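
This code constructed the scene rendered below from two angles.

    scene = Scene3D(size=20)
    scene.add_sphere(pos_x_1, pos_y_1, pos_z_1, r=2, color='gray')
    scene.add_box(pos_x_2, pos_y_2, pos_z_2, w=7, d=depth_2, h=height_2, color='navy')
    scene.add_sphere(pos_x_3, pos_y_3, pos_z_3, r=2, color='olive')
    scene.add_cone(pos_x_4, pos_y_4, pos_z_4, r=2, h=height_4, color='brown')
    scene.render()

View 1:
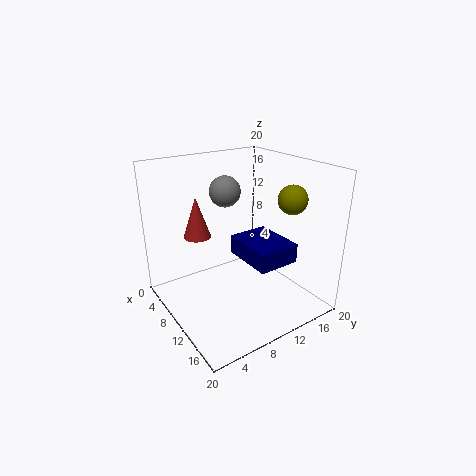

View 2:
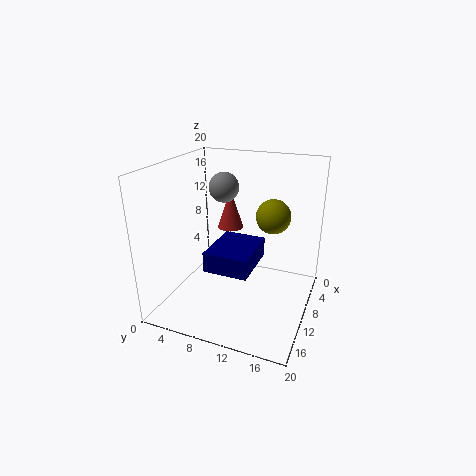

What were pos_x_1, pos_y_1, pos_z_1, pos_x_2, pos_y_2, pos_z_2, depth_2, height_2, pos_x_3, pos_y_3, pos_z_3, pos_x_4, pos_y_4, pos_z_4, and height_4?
pos_x_1 = 10
pos_y_1 = 8
pos_z_1 = 17
pos_x_2 = 10.5
pos_y_2 = 8.5
pos_z_2 = 8.5
depth_2 = 5.5
height_2 = 2.5
pos_x_3 = 14
pos_y_3 = 16
pos_z_3 = 15.5
pos_x_4 = 4.5
pos_y_4 = 6.5
pos_z_4 = 9
height_4 = 6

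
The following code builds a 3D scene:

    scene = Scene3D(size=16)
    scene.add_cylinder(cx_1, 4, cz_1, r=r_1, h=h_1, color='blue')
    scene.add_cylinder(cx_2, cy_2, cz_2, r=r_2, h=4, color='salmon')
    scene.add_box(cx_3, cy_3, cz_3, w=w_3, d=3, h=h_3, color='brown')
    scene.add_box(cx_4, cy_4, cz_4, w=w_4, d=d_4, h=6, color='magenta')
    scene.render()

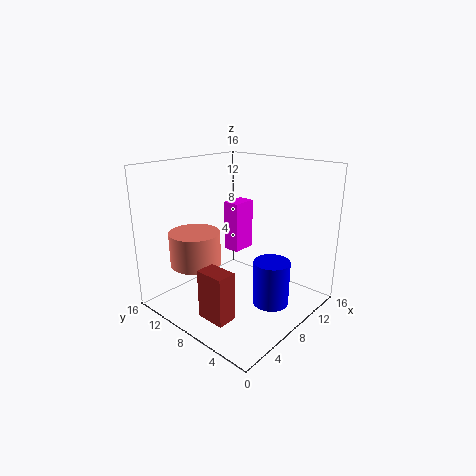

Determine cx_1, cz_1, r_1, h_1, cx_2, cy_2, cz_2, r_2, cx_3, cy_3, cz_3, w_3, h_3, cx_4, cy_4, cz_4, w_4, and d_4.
cx_1 = 9; cz_1 = 1; r_1 = 2; h_1 = 5; cx_2 = 6; cy_2 = 13; cz_2 = 4; r_2 = 3; cx_3 = 1; cy_3 = 4; cz_3 = 2; w_3 = 2; h_3 = 5; cx_4 = 10; cy_4 = 10; cz_4 = 5; w_4 = 3; d_4 = 2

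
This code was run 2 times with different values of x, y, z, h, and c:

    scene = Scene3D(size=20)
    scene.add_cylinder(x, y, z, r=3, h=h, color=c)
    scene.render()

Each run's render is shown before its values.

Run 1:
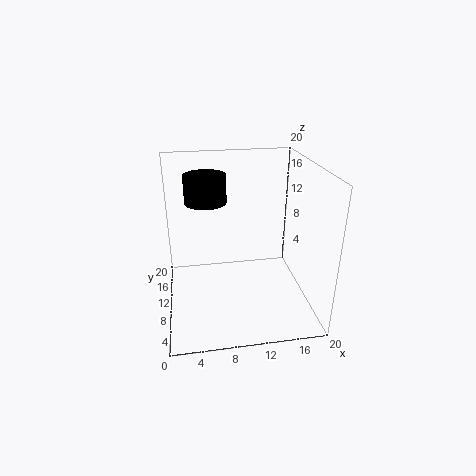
x = 6, y = 14, z = 14, h = 4, c = 'black'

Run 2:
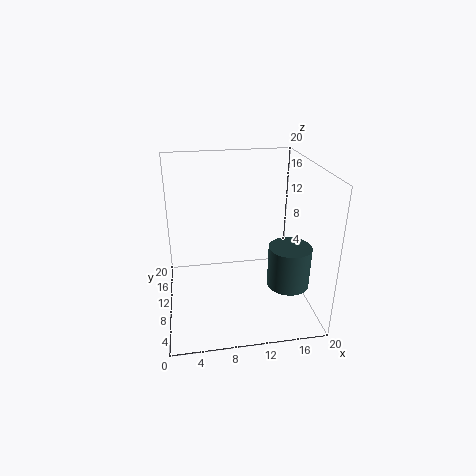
x = 17, y = 8, z = 3, h = 6, c = 'darkslategray'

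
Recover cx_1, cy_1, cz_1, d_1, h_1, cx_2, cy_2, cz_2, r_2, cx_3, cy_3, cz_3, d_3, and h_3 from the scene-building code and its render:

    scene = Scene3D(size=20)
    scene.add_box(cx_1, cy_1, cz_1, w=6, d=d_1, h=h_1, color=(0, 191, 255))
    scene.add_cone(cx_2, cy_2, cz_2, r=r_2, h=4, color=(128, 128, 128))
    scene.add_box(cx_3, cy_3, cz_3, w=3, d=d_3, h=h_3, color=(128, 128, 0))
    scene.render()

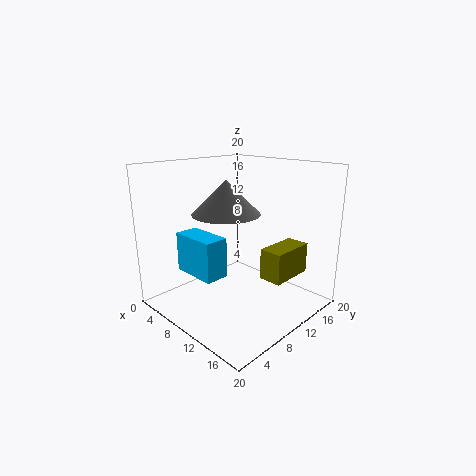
cx_1 = 7; cy_1 = 2; cz_1 = 7; d_1 = 3; h_1 = 5; cx_2 = 13; cy_2 = 5; cz_2 = 15; r_2 = 4; cx_3 = 15; cy_3 = 9; cz_3 = 6; d_3 = 6; h_3 = 4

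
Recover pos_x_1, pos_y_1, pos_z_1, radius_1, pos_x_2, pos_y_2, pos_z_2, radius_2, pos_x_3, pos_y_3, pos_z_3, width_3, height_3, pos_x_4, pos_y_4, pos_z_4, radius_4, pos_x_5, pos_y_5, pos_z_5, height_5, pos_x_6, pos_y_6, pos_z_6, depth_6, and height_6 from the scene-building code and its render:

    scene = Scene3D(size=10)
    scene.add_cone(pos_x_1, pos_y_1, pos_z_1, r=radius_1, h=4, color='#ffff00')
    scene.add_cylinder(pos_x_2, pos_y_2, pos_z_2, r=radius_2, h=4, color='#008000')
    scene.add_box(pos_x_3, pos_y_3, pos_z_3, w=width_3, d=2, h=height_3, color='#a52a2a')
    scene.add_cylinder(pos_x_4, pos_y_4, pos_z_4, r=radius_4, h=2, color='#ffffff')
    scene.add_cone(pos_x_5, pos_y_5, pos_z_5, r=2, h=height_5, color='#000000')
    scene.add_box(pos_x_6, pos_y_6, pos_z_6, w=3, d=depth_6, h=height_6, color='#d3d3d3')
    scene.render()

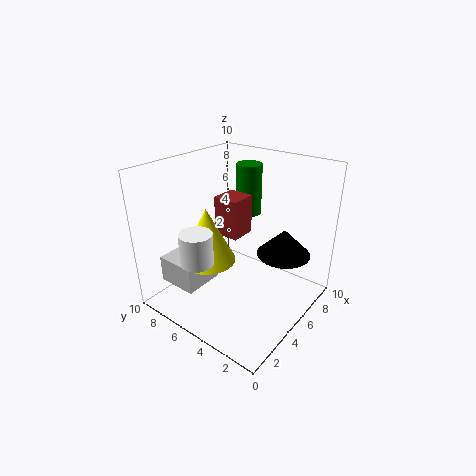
pos_x_1 = 4
pos_y_1 = 7
pos_z_1 = 3
radius_1 = 2
pos_x_2 = 9
pos_y_2 = 7
pos_z_2 = 5
radius_2 = 1
pos_x_3 = 6
pos_y_3 = 6
pos_z_3 = 4
width_3 = 2
height_3 = 3
pos_x_4 = 1
pos_y_4 = 5
pos_z_4 = 5
radius_4 = 1
pos_x_5 = 8
pos_y_5 = 3
pos_z_5 = 3
height_5 = 2
pos_x_6 = 2
pos_y_6 = 7
pos_z_6 = 1
depth_6 = 3
height_6 = 2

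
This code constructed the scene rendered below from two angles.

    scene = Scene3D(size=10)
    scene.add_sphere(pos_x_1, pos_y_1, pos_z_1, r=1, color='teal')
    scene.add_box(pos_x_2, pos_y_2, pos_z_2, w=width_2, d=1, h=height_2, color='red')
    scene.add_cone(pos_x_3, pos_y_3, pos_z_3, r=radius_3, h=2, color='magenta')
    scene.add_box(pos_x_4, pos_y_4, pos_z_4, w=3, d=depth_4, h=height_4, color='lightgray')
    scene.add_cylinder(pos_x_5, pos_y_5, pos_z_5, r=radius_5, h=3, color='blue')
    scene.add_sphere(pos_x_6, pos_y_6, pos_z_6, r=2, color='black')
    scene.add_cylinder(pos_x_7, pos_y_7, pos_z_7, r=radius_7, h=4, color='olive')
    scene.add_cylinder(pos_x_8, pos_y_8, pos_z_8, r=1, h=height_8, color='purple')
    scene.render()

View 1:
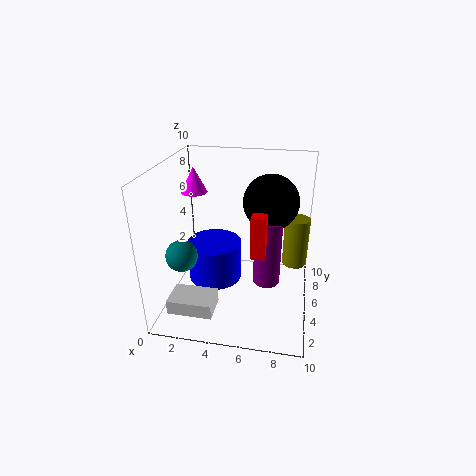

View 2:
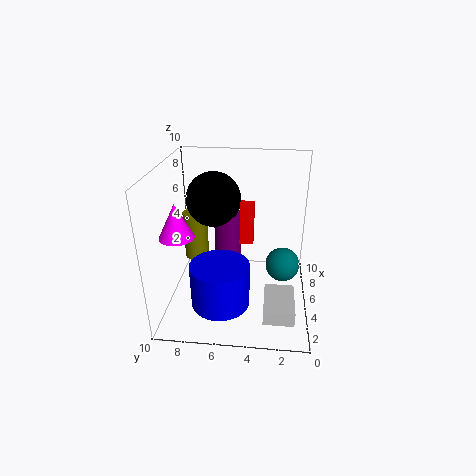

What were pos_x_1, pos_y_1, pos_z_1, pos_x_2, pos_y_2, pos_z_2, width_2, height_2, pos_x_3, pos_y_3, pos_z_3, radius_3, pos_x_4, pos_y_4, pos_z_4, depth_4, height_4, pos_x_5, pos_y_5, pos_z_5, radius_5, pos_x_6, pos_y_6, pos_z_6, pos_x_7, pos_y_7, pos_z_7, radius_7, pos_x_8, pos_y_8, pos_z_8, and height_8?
pos_x_1 = 2; pos_y_1 = 2; pos_z_1 = 5; pos_x_2 = 6; pos_y_2 = 4; pos_z_2 = 4; width_2 = 1; height_2 = 3; pos_x_3 = 1; pos_y_3 = 8; pos_z_3 = 7; radius_3 = 1; pos_x_4 = 1; pos_y_4 = 1; pos_z_4 = 1; depth_4 = 2; height_4 = 1; pos_x_5 = 3; pos_y_5 = 6; pos_z_5 = 1; radius_5 = 2; pos_x_6 = 7; pos_y_6 = 7; pos_z_6 = 7; pos_x_7 = 9; pos_y_7 = 9; pos_z_7 = 1; radius_7 = 1; pos_x_8 = 7; pos_y_8 = 6; pos_z_8 = 1; height_8 = 5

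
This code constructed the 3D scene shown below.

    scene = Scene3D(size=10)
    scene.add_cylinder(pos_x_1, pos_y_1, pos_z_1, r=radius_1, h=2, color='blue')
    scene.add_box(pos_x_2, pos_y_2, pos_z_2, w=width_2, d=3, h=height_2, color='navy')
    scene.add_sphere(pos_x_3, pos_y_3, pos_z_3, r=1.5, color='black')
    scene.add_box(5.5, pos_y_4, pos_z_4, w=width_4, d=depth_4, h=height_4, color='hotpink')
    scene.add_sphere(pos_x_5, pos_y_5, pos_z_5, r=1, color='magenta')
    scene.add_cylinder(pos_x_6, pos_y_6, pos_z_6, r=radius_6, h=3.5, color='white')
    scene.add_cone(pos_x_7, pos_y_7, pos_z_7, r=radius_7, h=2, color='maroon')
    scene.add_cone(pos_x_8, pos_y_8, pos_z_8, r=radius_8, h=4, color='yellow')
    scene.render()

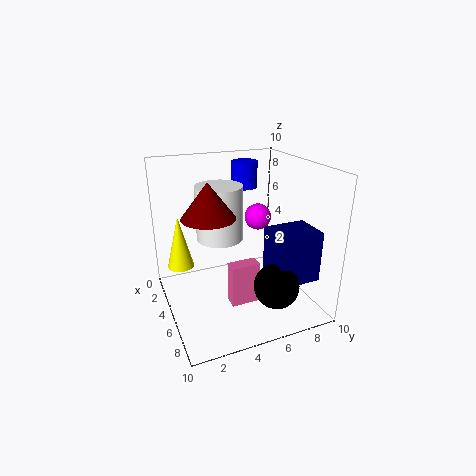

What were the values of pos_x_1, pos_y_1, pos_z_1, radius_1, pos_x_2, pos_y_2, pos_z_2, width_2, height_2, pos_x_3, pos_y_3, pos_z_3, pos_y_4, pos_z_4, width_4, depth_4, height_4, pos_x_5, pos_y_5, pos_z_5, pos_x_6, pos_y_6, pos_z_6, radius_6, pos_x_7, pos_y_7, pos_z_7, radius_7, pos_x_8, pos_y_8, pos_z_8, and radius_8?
pos_x_1 = 1.5, pos_y_1 = 7, pos_z_1 = 7.5, radius_1 = 1, pos_x_2 = 6, pos_y_2 = 6.5, pos_z_2 = 2.5, width_2 = 2.5, height_2 = 3.5, pos_x_3 = 8, pos_y_3 = 6.5, pos_z_3 = 2.5, pos_y_4 = 4, pos_z_4 = 0.5, width_4 = 1, depth_4 = 2, height_4 = 3, pos_x_5 = 3, pos_y_5 = 7.5, pos_z_5 = 5.5, pos_x_6 = 5.5, pos_y_6 = 3.5, pos_z_6 = 5.5, radius_6 = 1.5, pos_x_7 = 8, pos_y_7 = 2, pos_z_7 = 8, radius_7 = 1.5, pos_x_8 = 2, pos_y_8 = 1.5, pos_z_8 = 2, radius_8 = 1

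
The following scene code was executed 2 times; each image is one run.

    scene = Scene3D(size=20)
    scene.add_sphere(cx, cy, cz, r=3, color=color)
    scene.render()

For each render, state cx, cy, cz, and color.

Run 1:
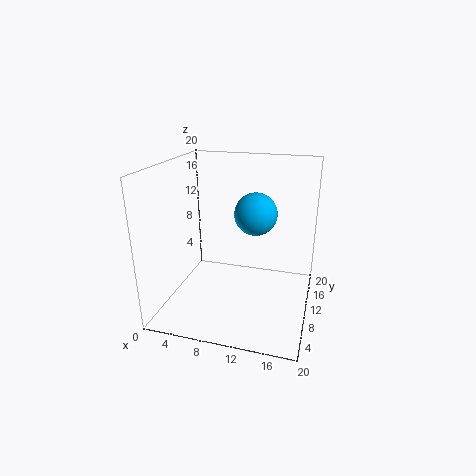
cx = 12, cy = 12, cz = 13, color = 'deepskyblue'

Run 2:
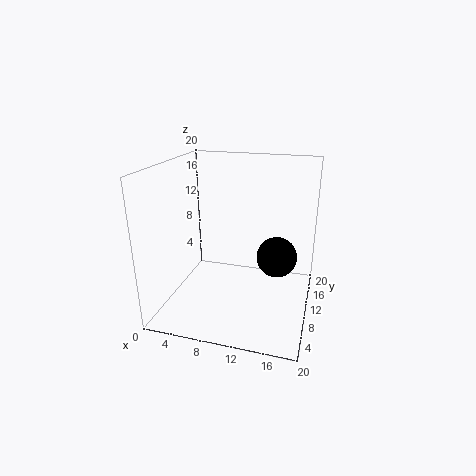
cx = 15, cy = 13.5, cz = 6, color = 'black'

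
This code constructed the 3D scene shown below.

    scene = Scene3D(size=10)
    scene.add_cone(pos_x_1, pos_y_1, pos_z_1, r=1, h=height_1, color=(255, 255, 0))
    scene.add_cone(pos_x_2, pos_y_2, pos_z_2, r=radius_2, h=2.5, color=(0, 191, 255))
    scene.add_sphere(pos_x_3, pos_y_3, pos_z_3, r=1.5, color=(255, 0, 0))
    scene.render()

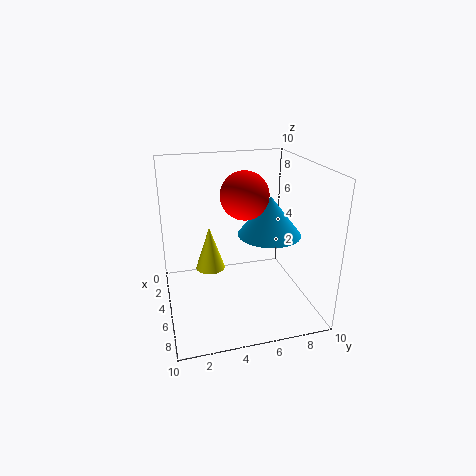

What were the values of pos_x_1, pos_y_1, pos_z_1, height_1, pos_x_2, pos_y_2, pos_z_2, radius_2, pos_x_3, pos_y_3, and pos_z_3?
pos_x_1 = 5
pos_y_1 = 3
pos_z_1 = 3
height_1 = 3
pos_x_2 = 7
pos_y_2 = 6.5
pos_z_2 = 6
radius_2 = 2
pos_x_3 = 6.5
pos_y_3 = 5
pos_z_3 = 8.5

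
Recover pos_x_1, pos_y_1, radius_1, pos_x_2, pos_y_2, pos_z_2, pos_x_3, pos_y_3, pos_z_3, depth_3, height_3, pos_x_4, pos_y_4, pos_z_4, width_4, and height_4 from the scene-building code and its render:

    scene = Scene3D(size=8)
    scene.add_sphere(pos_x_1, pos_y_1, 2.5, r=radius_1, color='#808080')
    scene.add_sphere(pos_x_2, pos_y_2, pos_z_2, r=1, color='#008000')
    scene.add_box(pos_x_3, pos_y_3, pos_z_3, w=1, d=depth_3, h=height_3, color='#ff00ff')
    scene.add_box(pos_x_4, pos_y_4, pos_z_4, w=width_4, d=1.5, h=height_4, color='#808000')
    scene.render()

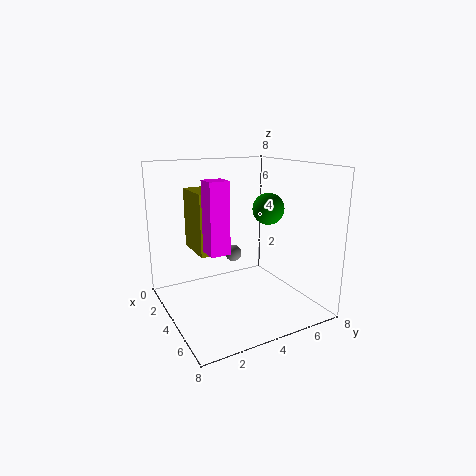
pos_x_1 = 2.5
pos_y_1 = 4.5
radius_1 = 0.5
pos_x_2 = 2.5
pos_y_2 = 7
pos_z_2 = 5
pos_x_3 = 5
pos_y_3 = 1.5
pos_z_3 = 4
depth_3 = 1
height_3 = 3.5
pos_x_4 = 1
pos_y_4 = 2
pos_z_4 = 3
width_4 = 2.5
height_4 = 3.5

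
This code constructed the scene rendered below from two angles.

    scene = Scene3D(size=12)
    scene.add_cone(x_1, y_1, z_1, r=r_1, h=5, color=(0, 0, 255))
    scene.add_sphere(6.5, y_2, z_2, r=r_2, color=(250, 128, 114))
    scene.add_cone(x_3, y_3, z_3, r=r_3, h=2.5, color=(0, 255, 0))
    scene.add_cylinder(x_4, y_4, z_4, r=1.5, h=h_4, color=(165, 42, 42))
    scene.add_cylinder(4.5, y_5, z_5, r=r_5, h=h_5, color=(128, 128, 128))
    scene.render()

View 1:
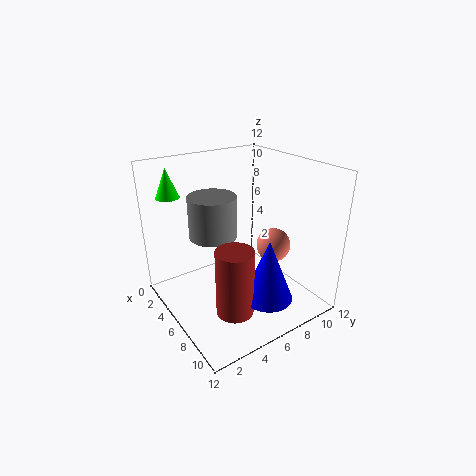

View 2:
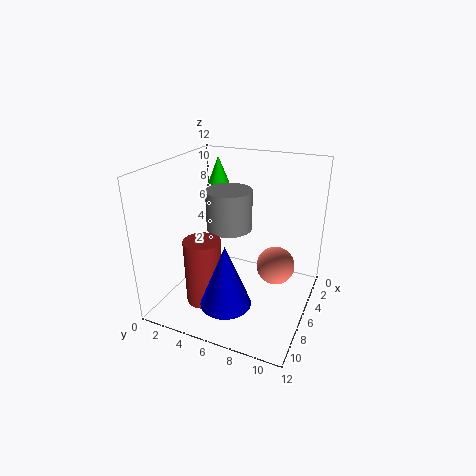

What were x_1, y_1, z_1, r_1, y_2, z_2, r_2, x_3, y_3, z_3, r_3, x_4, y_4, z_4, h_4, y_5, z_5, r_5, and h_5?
x_1 = 9.5; y_1 = 6.5; z_1 = 2; r_1 = 2; y_2 = 9.5; z_2 = 4.5; r_2 = 1.5; x_3 = 1.5; y_3 = 2; z_3 = 9; r_3 = 1; x_4 = 8.5; y_4 = 4; z_4 = 1; h_4 = 5.5; y_5 = 4.5; z_5 = 6; r_5 = 2; h_5 = 3.5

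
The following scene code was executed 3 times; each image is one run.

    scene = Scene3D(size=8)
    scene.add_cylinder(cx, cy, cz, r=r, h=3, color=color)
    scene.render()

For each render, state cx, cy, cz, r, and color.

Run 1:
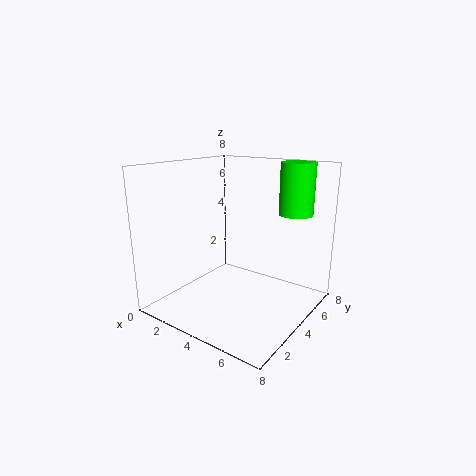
cx = 6; cy = 7; cz = 5; r = 1; color = 'lime'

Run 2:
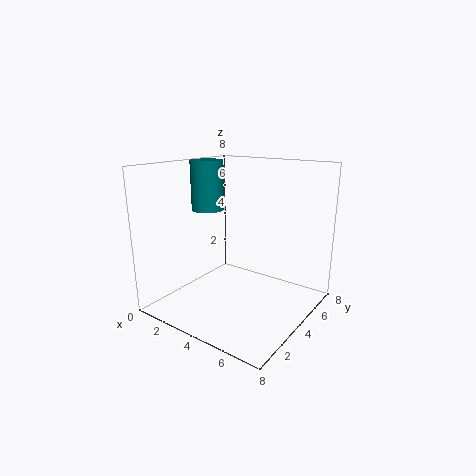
cx = 1; cy = 5; cz = 5; r = 1; color = 'teal'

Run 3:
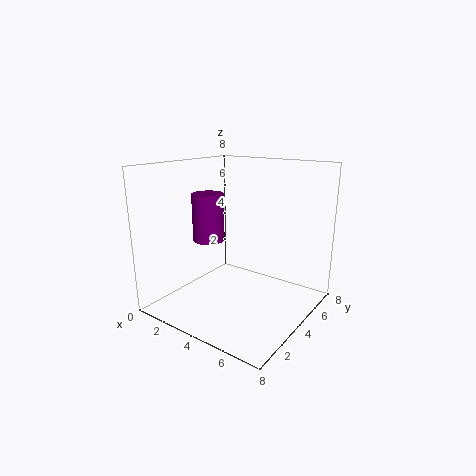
cx = 1; cy = 5; cz = 3; r = 1; color = 'purple'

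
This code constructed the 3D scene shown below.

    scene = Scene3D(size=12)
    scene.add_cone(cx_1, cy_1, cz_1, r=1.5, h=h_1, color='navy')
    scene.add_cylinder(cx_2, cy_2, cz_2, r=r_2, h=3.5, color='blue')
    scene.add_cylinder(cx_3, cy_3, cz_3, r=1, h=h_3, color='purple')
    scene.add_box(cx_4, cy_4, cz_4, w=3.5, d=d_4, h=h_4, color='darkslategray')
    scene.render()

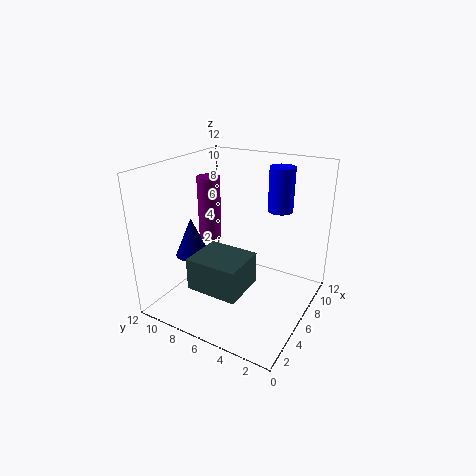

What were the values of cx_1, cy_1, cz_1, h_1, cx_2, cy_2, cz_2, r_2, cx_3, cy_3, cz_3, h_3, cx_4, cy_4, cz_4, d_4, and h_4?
cx_1 = 5.5, cy_1 = 10.5, cz_1 = 3.5, h_1 = 3.5, cx_2 = 7.5, cy_2 = 3, cz_2 = 8.5, r_2 = 1, cx_3 = 7, cy_3 = 9.5, cz_3 = 5, h_3 = 5.5, cx_4 = 1, cy_4 = 3.5, cz_4 = 3.5, d_4 = 4, h_4 = 2.5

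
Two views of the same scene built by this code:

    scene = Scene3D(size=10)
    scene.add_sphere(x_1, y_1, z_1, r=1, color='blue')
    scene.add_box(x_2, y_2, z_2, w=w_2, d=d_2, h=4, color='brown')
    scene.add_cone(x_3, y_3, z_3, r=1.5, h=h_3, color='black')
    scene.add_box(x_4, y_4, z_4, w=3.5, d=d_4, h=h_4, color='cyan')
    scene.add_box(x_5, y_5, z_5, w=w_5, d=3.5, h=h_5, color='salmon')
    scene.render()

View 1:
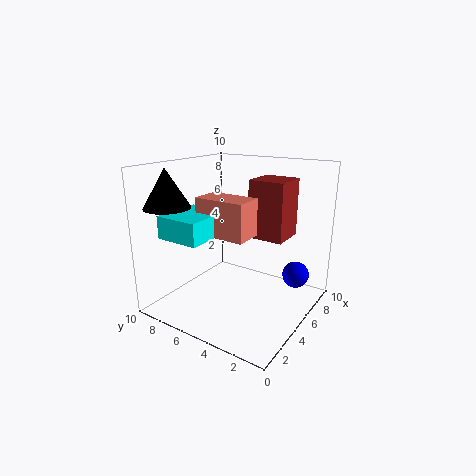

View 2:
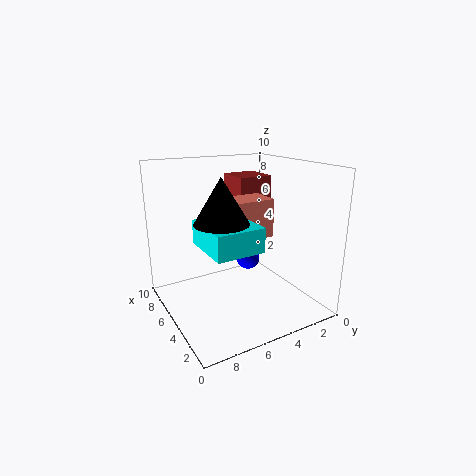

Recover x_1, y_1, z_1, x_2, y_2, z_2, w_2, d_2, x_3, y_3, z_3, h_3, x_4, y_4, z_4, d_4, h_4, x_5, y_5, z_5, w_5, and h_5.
x_1 = 8.5
y_1 = 2
z_1 = 1.5
x_2 = 5.5
y_2 = 2
z_2 = 5
w_2 = 2.5
d_2 = 2.5
x_3 = 1.5
y_3 = 8
z_3 = 7.5
h_3 = 2.5
x_4 = 1
y_4 = 5.5
z_4 = 5.5
d_4 = 3
h_4 = 1.5
x_5 = 3
y_5 = 3.5
z_5 = 5.5
w_5 = 2
h_5 = 2.5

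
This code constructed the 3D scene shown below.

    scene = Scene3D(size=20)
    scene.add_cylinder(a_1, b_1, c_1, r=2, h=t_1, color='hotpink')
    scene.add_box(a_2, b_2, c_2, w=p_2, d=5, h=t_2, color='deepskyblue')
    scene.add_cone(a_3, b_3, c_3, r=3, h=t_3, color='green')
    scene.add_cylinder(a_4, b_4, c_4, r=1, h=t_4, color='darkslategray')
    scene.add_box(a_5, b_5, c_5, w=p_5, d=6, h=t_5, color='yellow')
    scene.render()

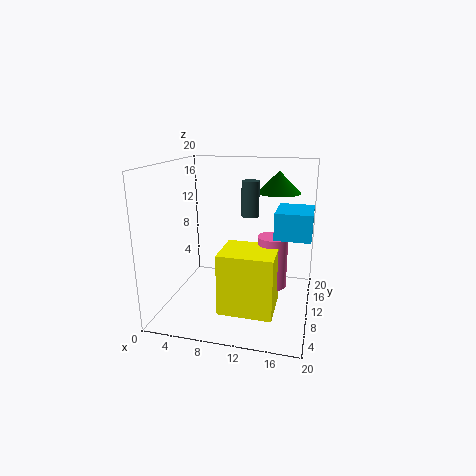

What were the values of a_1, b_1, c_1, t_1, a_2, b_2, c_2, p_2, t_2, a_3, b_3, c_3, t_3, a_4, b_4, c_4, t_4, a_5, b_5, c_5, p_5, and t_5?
a_1 = 15
b_1 = 9
c_1 = 4
t_1 = 7
a_2 = 16
b_2 = 2
c_2 = 13
p_2 = 4
t_2 = 3
a_3 = 15
b_3 = 13
c_3 = 16
t_3 = 3
a_4 = 13
b_4 = 4
c_4 = 15
t_4 = 4
a_5 = 9
b_5 = 3
c_5 = 2
p_5 = 7
t_5 = 8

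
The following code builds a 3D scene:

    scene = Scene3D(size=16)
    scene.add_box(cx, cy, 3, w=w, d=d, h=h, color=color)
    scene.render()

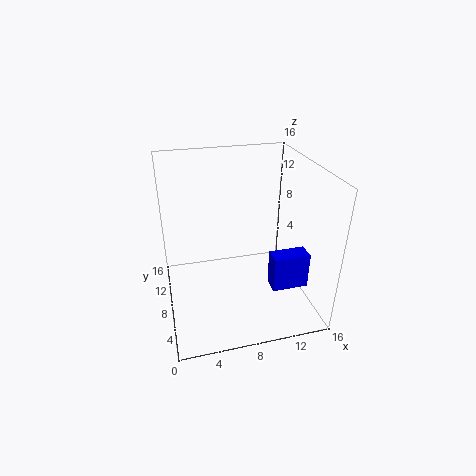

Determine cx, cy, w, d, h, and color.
cx = 11
cy = 4
w = 4
d = 2
h = 4
color = 'blue'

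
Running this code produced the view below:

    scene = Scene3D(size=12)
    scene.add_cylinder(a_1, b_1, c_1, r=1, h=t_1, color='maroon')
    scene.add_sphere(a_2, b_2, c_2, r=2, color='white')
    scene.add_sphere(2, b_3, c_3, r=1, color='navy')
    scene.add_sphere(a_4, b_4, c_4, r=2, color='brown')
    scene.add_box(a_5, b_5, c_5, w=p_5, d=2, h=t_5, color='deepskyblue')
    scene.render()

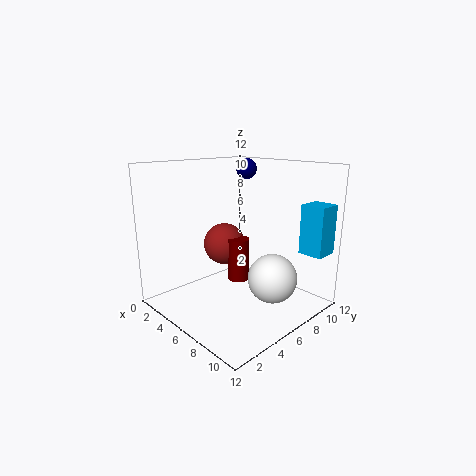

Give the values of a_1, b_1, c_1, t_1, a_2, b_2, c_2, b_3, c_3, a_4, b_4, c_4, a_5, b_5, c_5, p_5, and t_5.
a_1 = 4, b_1 = 8, c_1 = 1, t_1 = 4, a_2 = 9, b_2 = 7, c_2 = 3, b_3 = 11, c_3 = 11, a_4 = 2, b_4 = 8, c_4 = 4, a_5 = 10, b_5 = 9, c_5 = 5, p_5 = 2, t_5 = 4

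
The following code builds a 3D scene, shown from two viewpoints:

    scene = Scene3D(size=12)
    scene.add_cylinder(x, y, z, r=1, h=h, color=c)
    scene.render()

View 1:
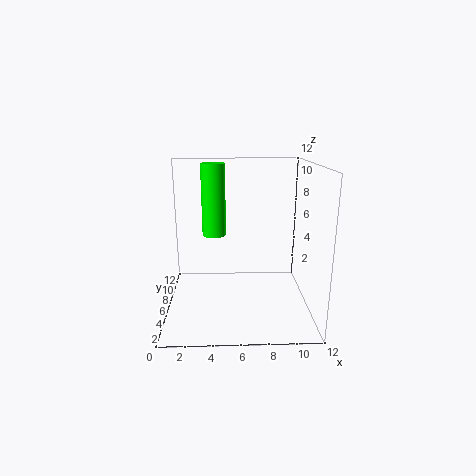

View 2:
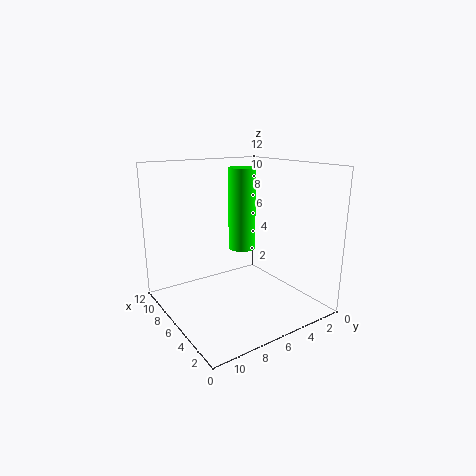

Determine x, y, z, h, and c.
x = 4
y = 7
z = 6
h = 6
c = 'lime'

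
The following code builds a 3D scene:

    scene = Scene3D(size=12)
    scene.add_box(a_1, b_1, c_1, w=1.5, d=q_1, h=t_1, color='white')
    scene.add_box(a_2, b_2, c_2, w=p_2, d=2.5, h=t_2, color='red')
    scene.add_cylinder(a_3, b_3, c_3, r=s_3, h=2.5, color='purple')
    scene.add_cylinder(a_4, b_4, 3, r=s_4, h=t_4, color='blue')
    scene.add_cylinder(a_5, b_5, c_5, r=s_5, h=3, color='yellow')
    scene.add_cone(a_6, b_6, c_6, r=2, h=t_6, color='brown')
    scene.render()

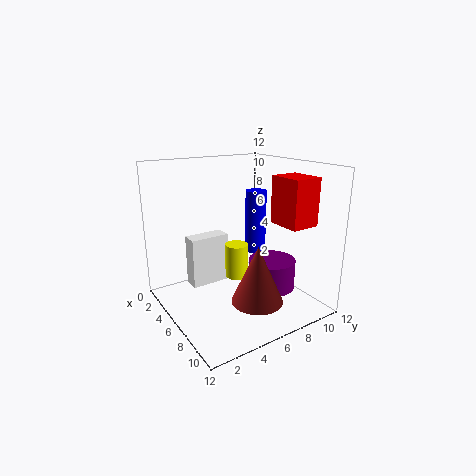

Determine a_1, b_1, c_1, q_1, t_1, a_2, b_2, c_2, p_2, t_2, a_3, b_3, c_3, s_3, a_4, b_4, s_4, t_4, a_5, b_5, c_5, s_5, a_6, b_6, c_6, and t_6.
a_1 = 2
b_1 = 3
c_1 = 1
q_1 = 3.5
t_1 = 4.5
a_2 = 6.5
b_2 = 9
c_2 = 7
p_2 = 3
t_2 = 4
a_3 = 7.5
b_3 = 8.5
c_3 = 1.5
s_3 = 2
a_4 = 3
b_4 = 10
s_4 = 1
t_4 = 6
a_5 = 5
b_5 = 6.5
c_5 = 2
s_5 = 1
a_6 = 9.5
b_6 = 5.5
c_6 = 2
t_6 = 4.5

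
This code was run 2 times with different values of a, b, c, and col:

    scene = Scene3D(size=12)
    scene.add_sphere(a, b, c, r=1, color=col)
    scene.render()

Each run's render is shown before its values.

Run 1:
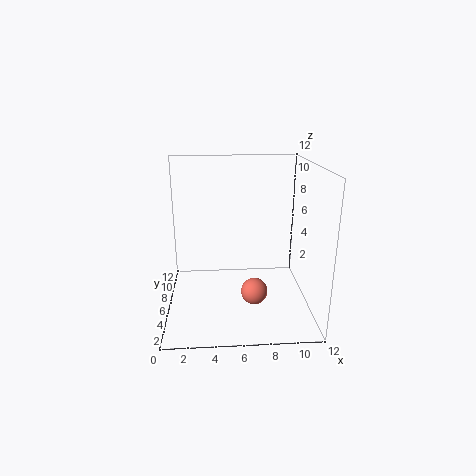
a = 7
b = 2.5
c = 3
col = 'salmon'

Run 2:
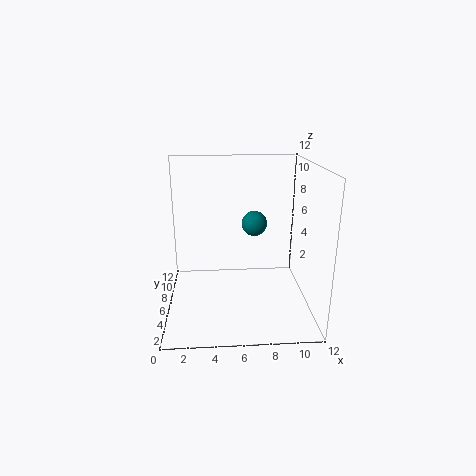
a = 7.25
b = 5.25
c = 7.5
col = 'teal'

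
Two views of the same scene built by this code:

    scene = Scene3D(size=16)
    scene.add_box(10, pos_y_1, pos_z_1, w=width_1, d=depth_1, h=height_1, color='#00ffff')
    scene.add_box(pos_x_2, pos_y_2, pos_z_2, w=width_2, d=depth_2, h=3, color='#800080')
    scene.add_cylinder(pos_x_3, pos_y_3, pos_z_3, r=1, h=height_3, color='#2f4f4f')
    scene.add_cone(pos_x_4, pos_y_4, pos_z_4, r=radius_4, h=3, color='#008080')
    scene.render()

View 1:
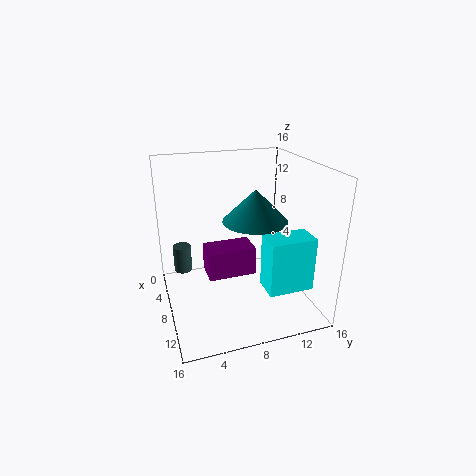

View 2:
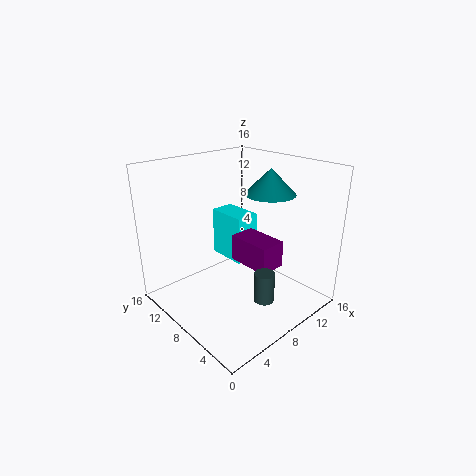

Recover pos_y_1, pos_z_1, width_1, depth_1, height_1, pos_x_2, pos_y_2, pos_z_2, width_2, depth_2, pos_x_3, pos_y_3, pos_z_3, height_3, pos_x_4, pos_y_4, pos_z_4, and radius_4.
pos_y_1 = 10
pos_z_1 = 3
width_1 = 3
depth_1 = 5
height_1 = 6
pos_x_2 = 8
pos_y_2 = 4
pos_z_2 = 5
width_2 = 3
depth_2 = 5
pos_x_3 = 6
pos_y_3 = 2
pos_z_3 = 4
height_3 = 3
pos_x_4 = 13
pos_y_4 = 8
pos_z_4 = 12
radius_4 = 3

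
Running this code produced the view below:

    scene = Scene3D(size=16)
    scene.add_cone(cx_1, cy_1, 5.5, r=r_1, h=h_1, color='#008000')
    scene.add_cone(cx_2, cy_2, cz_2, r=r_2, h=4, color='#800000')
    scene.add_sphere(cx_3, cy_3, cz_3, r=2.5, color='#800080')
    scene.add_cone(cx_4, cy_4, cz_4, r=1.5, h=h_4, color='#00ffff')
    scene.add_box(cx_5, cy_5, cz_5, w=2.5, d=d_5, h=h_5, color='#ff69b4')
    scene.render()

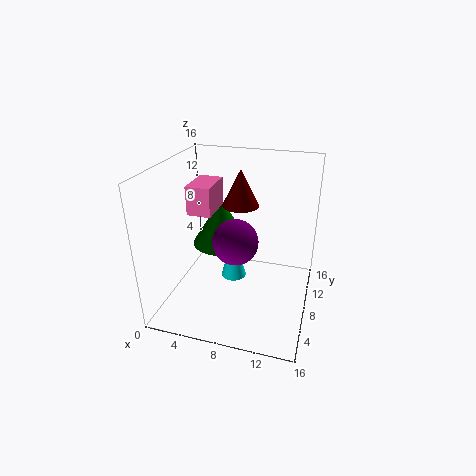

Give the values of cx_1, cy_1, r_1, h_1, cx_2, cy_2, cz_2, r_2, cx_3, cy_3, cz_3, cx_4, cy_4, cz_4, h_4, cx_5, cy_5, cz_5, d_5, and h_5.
cx_1 = 5
cy_1 = 11
r_1 = 3.5
h_1 = 5.5
cx_2 = 8
cy_2 = 9
cz_2 = 11.5
r_2 = 2
cx_3 = 8
cy_3 = 7
cz_3 = 8
cx_4 = 7
cy_4 = 9.5
cz_4 = 2
h_4 = 5.5
cx_5 = 3.5
cy_5 = 5
cz_5 = 11.5
d_5 = 4
h_5 = 3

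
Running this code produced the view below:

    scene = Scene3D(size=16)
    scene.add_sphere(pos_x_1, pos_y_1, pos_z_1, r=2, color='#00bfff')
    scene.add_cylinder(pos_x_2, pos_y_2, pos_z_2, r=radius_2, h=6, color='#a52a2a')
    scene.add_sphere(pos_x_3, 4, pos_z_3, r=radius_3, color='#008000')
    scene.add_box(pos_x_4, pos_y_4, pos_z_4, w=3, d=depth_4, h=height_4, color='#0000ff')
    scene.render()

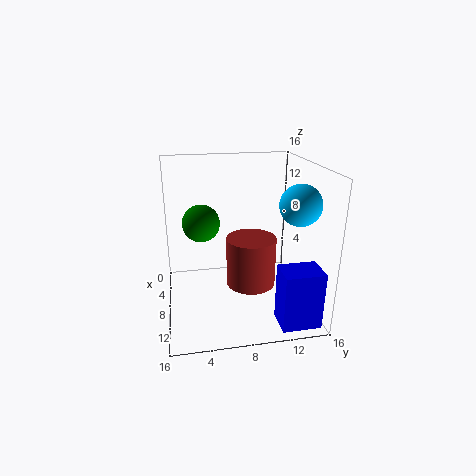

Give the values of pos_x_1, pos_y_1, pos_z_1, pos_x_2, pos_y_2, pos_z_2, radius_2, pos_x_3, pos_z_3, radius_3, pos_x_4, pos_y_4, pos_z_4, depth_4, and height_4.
pos_x_1 = 13
pos_y_1 = 13
pos_z_1 = 13
pos_x_2 = 6
pos_y_2 = 10
pos_z_2 = 1
radius_2 = 3
pos_x_3 = 8
pos_z_3 = 10
radius_3 = 2
pos_x_4 = 13
pos_y_4 = 11
pos_z_4 = 1
depth_4 = 4
height_4 = 6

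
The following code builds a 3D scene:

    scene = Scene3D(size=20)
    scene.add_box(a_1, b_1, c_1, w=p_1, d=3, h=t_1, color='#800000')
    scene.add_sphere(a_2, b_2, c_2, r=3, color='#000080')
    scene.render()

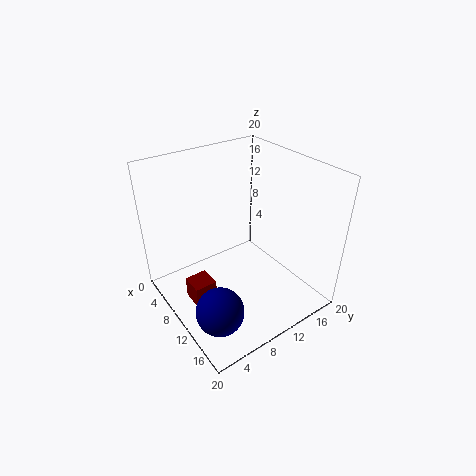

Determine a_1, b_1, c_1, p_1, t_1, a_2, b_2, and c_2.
a_1 = 9
b_1 = 2
c_1 = 3
p_1 = 3
t_1 = 3
a_2 = 16
b_2 = 3
c_2 = 5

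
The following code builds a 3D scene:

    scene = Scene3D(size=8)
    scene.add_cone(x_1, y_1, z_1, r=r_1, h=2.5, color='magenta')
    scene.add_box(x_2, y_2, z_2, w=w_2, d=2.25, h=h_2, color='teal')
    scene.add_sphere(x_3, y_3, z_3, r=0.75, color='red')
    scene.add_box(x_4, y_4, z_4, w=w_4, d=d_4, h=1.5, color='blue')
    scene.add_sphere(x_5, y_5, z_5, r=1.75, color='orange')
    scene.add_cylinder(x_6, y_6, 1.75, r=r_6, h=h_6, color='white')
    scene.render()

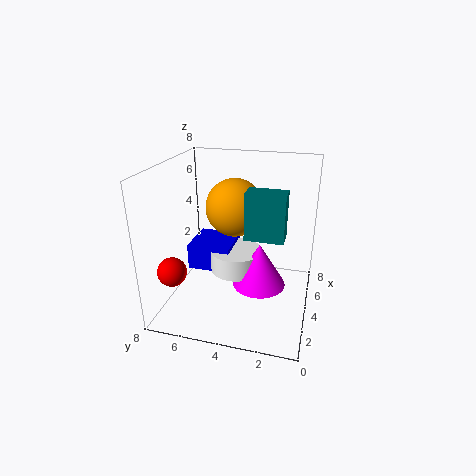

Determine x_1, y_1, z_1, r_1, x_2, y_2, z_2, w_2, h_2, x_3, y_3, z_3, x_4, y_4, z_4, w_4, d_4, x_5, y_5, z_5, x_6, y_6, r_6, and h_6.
x_1 = 4, y_1 = 2.75, z_1 = 1.25, r_1 = 1.5, x_2 = 4.25, y_2 = 1.5, z_2 = 3.75, w_2 = 1.25, h_2 = 2.75, x_3 = 1.25, y_3 = 6.75, z_3 = 3, x_4 = 3.75, y_4 = 4.5, z_4 = 1.75, w_4 = 2.5, d_4 = 2.5, x_5 = 6, y_5 = 4.75, z_5 = 5, x_6 = 4.5, y_6 = 4.25, r_6 = 1.5, h_6 = 1.25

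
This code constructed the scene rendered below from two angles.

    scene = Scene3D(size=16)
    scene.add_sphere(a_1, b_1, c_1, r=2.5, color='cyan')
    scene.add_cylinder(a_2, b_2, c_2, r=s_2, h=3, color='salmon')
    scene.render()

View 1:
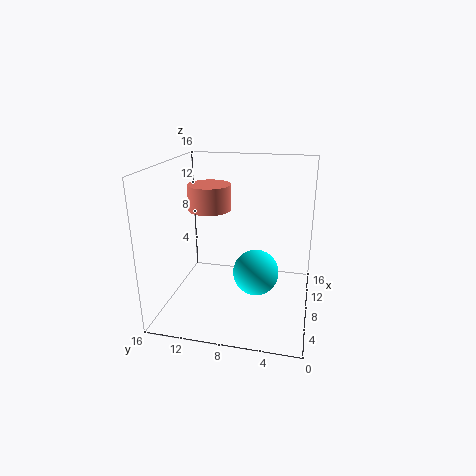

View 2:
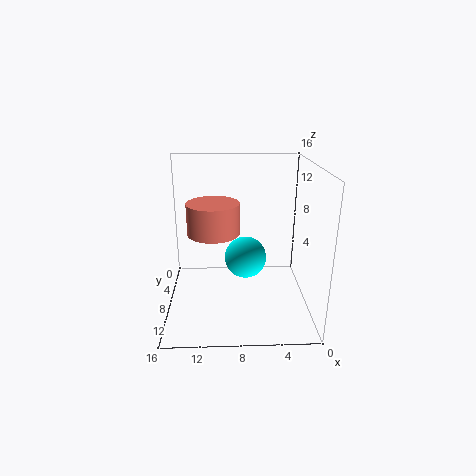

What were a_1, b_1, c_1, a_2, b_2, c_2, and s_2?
a_1 = 7; b_1 = 5.75; c_1 = 4.5; a_2 = 10.5; b_2 = 12; c_2 = 10.25; s_2 = 2.5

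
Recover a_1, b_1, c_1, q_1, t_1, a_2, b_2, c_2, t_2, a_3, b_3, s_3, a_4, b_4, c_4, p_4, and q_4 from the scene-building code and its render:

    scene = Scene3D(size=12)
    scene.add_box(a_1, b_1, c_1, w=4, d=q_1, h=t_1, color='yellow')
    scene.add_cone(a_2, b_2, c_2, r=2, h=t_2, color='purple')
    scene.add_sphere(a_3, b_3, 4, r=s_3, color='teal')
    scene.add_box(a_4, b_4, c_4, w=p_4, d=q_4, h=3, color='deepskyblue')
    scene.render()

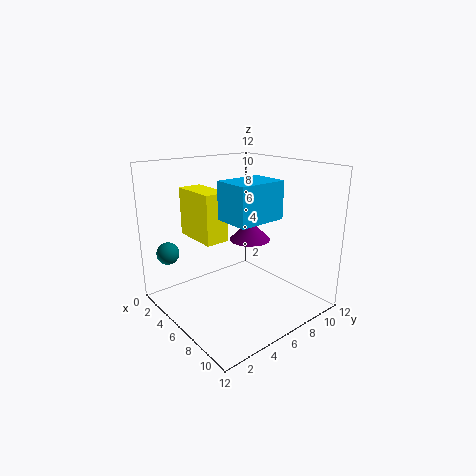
a_1 = 2
b_1 = 3
c_1 = 6
q_1 = 2
t_1 = 4
a_2 = 3
b_2 = 10
c_2 = 4
t_2 = 2
a_3 = 1
b_3 = 2
s_3 = 1
a_4 = 6
b_4 = 4
c_4 = 8
p_4 = 3
q_4 = 4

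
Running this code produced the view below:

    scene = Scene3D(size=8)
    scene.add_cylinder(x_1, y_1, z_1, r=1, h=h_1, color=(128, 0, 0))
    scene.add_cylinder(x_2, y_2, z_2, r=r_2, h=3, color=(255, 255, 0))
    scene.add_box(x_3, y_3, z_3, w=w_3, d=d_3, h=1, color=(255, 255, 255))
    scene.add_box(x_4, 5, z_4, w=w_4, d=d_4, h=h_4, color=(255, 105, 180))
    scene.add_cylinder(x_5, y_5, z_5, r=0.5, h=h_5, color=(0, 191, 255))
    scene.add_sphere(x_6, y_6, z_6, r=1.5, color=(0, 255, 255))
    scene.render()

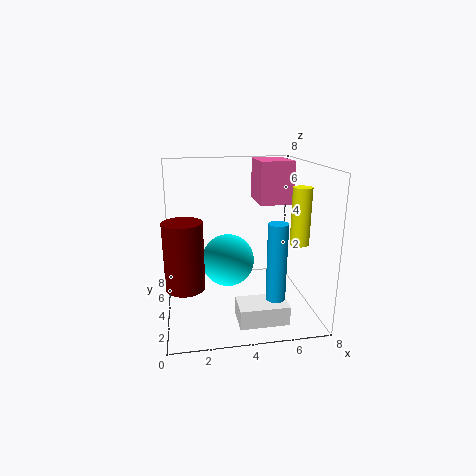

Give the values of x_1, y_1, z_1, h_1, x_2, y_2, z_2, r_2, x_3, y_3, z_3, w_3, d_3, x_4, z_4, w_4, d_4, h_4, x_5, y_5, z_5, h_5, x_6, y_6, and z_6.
x_1 = 1, y_1 = 2.5, z_1 = 2, h_1 = 3.5, x_2 = 7, y_2 = 2.5, z_2 = 4, r_2 = 0.5, x_3 = 3.5, y_3 = 0.5, z_3 = 0.5, w_3 = 2.5, d_3 = 1.5, x_4 = 5.5, z_4 = 5.5, w_4 = 2, d_4 = 2.5, h_4 = 2.5, x_5 = 5.5, y_5 = 1.5, z_5 = 1.5, h_5 = 4, x_6 = 3.5, y_6 = 4.5, z_6 = 2.5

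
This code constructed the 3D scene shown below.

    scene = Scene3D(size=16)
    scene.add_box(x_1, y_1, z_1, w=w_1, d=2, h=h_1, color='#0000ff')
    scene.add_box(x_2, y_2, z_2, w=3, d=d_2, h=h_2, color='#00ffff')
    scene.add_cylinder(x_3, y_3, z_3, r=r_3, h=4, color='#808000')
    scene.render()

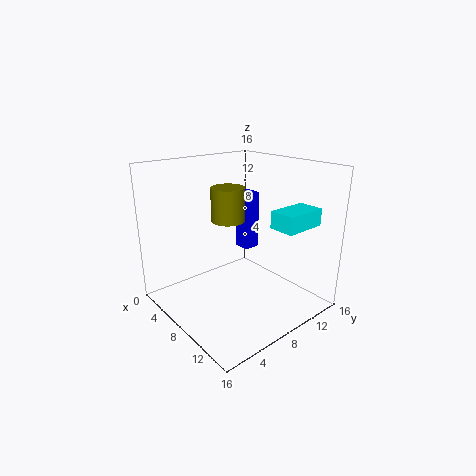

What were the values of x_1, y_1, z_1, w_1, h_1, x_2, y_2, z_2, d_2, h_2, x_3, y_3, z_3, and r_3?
x_1 = 4; y_1 = 11; z_1 = 5; w_1 = 2; h_1 = 7; x_2 = 10; y_2 = 11; z_2 = 9; d_2 = 5; h_2 = 2; x_3 = 5; y_3 = 9; z_3 = 9; r_3 = 2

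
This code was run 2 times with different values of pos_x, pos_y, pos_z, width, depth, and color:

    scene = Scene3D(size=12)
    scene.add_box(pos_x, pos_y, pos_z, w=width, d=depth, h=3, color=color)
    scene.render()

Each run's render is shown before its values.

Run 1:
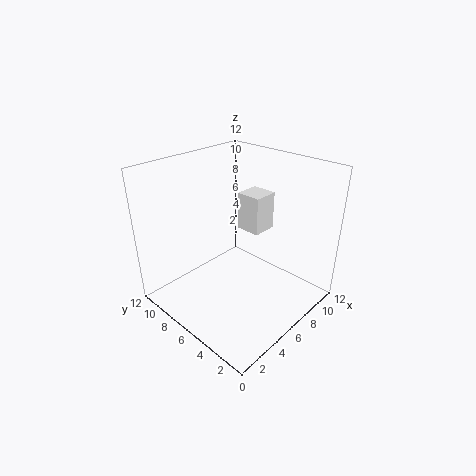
pos_x = 6; pos_y = 4; pos_z = 7; width = 2; depth = 2; color = 'white'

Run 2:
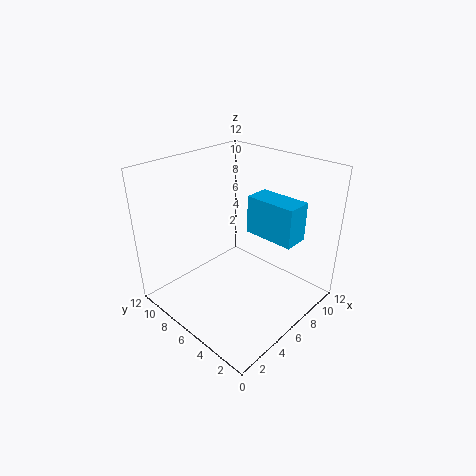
pos_x = 6; pos_y = 1; pos_z = 7; width = 2; depth = 4; color = 'deepskyblue'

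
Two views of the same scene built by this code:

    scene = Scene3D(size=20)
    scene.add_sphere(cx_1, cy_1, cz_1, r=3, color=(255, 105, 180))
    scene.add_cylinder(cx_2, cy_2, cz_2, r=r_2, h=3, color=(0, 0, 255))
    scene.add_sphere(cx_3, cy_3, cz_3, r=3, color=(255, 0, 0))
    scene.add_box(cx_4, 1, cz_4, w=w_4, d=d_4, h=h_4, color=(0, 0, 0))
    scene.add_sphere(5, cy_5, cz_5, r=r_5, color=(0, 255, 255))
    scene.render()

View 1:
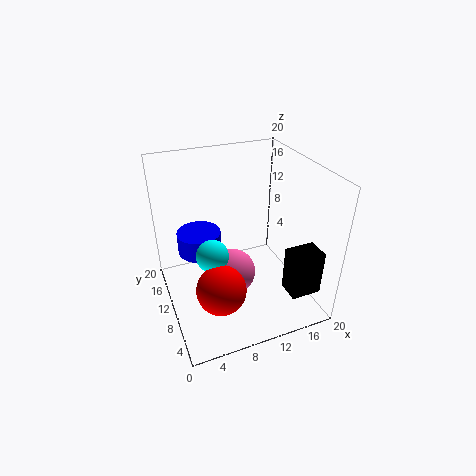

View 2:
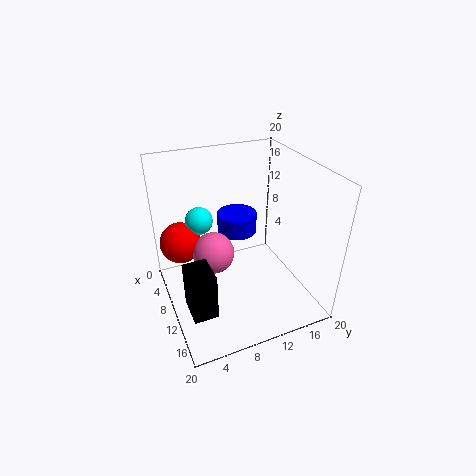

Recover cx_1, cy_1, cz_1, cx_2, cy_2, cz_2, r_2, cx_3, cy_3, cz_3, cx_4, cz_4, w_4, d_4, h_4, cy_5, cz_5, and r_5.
cx_1 = 8
cy_1 = 7
cz_1 = 7
cx_2 = 5
cy_2 = 12
cz_2 = 8
r_2 = 3
cx_3 = 5
cy_3 = 3
cz_3 = 8
cx_4 = 14
cz_4 = 5
w_4 = 4
d_4 = 3
h_4 = 6
cy_5 = 6
cz_5 = 11
r_5 = 2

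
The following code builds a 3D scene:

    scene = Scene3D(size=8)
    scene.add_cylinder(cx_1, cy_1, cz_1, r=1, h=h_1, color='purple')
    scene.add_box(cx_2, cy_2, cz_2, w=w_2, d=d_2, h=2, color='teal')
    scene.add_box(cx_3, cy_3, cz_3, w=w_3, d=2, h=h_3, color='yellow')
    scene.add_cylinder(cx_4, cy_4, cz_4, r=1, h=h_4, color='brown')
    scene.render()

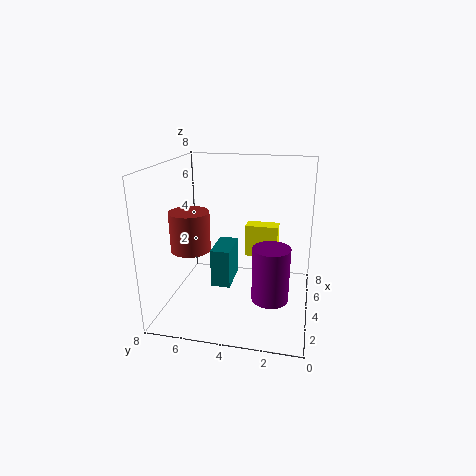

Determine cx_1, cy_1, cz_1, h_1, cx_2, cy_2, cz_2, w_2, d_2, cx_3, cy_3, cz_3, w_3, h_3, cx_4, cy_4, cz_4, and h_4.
cx_1 = 3
cy_1 = 2
cz_1 = 1
h_1 = 3
cx_2 = 2
cy_2 = 4
cz_2 = 2
w_2 = 2
d_2 = 1
cx_3 = 6
cy_3 = 2
cz_3 = 2
w_3 = 1
h_3 = 2
cx_4 = 2
cy_4 = 6
cz_4 = 4
h_4 = 2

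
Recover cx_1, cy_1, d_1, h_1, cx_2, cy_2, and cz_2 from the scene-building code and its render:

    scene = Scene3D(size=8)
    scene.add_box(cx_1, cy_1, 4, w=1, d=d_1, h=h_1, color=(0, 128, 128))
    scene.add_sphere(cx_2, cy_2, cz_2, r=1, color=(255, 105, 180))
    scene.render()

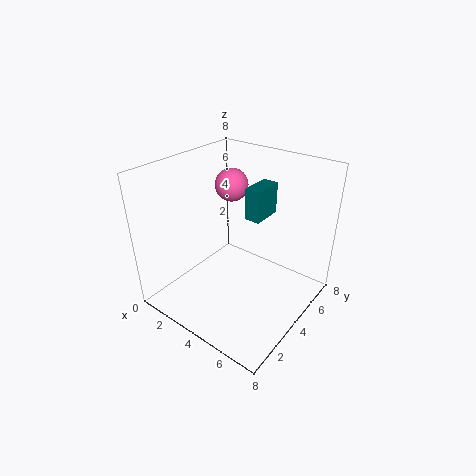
cx_1 = 3, cy_1 = 6, d_1 = 2, h_1 = 2, cx_2 = 2, cy_2 = 6, cz_2 = 6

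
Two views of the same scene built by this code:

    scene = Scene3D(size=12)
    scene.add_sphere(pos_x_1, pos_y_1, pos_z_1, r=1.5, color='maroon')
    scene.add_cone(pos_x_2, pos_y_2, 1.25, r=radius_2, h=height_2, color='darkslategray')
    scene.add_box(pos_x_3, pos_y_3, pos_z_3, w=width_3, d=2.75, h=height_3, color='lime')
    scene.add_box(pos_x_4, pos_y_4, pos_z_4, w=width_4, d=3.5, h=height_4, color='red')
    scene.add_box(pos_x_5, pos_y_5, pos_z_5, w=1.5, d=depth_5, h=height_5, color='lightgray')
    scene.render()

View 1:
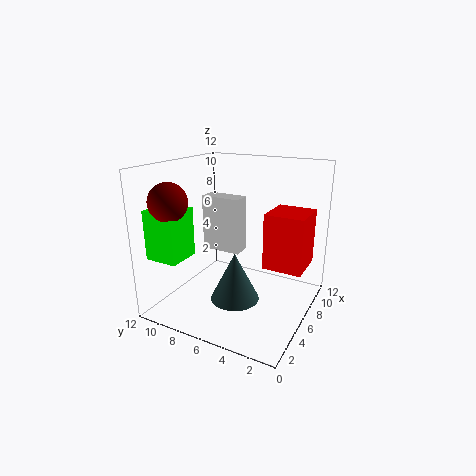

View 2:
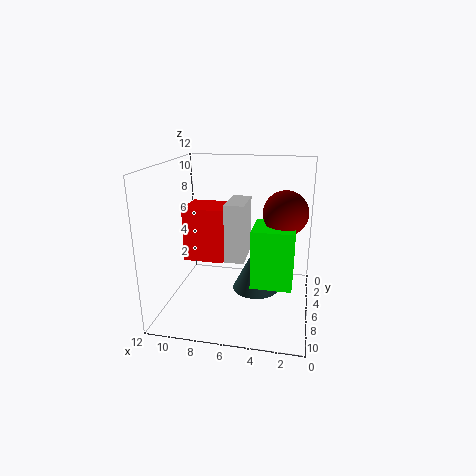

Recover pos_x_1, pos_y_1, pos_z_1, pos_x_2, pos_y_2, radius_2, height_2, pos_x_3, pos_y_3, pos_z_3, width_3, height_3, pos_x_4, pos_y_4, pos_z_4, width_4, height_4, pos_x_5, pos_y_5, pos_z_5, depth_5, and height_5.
pos_x_1 = 2, pos_y_1 = 9.75, pos_z_1 = 9.5, pos_x_2 = 4.5, pos_y_2 = 5.5, radius_2 = 2, height_2 = 4, pos_x_3 = 1.25, pos_y_3 = 9, pos_z_3 = 4.75, width_3 = 2.75, height_3 = 4, pos_x_4 = 7.75, pos_y_4 = 1, pos_z_4 = 2.75, width_4 = 3.75, height_4 = 5, pos_x_5 = 5, pos_y_5 = 5.5, pos_z_5 = 5, depth_5 = 3.25, height_5 = 4.5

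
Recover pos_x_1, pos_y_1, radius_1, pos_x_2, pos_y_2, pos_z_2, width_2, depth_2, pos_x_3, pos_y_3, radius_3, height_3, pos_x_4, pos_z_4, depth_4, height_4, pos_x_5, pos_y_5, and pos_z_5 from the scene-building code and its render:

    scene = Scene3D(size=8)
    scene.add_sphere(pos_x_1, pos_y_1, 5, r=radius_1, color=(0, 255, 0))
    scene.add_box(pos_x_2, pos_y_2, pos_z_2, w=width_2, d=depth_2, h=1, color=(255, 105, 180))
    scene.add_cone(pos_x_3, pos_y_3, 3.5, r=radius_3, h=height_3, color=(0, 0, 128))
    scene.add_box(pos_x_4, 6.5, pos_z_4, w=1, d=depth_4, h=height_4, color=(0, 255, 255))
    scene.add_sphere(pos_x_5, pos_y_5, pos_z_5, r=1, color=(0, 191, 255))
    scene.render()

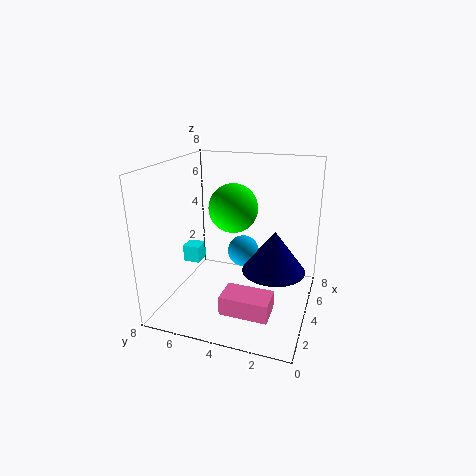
pos_x_1 = 6; pos_y_1 = 5; radius_1 = 1.5; pos_x_2 = 1; pos_y_2 = 1.5; pos_z_2 = 1; width_2 = 1.5; depth_2 = 2.5; pos_x_3 = 2; pos_y_3 = 1.5; radius_3 = 1.5; height_3 = 2; pos_x_4 = 4; pos_z_4 = 2; depth_4 = 1; height_4 = 1; pos_x_5 = 6.5; pos_y_5 = 4.5; pos_z_5 = 2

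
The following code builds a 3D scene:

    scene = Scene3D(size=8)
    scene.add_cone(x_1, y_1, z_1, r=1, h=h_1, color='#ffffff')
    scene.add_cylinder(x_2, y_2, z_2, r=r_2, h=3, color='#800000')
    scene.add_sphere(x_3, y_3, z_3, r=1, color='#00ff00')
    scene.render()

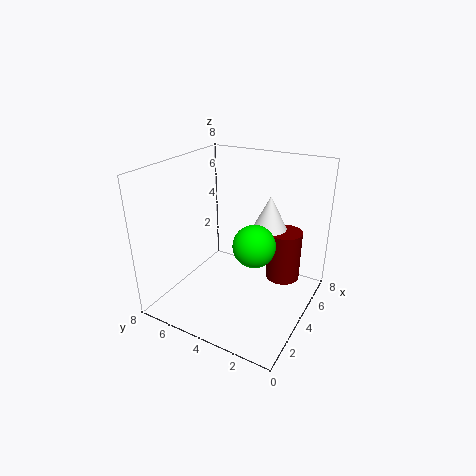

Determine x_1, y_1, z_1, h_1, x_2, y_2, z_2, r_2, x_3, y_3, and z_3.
x_1 = 6; y_1 = 3; z_1 = 4; h_1 = 2; x_2 = 6; y_2 = 2; z_2 = 1; r_2 = 1; x_3 = 2; y_3 = 2; z_3 = 5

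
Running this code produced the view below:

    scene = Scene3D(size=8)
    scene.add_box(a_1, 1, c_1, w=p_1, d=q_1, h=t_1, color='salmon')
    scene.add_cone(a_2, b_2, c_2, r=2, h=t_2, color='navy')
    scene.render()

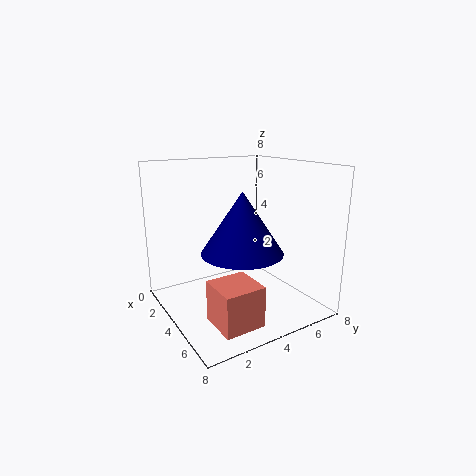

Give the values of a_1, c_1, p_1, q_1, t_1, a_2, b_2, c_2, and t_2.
a_1 = 6; c_1 = 1; p_1 = 2; q_1 = 2; t_1 = 2; a_2 = 6; b_2 = 3; c_2 = 4; t_2 = 3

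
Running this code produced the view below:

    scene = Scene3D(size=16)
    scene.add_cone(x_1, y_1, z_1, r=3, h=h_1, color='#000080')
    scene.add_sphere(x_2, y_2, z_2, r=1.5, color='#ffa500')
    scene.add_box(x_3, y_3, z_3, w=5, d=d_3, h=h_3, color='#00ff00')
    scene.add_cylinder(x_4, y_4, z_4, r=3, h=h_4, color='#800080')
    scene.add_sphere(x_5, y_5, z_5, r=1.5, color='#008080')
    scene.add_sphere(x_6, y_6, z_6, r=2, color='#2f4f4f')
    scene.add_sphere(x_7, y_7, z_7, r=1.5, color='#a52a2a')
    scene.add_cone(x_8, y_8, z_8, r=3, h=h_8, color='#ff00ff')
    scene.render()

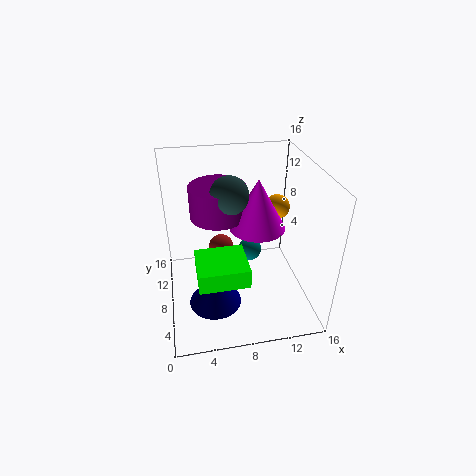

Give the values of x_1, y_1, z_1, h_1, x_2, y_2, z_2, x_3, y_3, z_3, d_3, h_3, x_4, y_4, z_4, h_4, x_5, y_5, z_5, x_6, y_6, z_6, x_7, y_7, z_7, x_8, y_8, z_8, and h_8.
x_1 = 5
y_1 = 6.5
z_1 = 0.5
h_1 = 3.5
x_2 = 13.5
y_2 = 11.5
z_2 = 9.5
x_3 = 3
y_3 = 1.5
z_3 = 6.5
d_3 = 4.5
h_3 = 2
x_4 = 6
y_4 = 9
z_4 = 10.5
h_4 = 3.5
x_5 = 10.5
y_5 = 12.5
z_5 = 3
x_6 = 7
y_6 = 7.5
z_6 = 13.5
x_7 = 6.5
y_7 = 11
z_7 = 5
x_8 = 10
y_8 = 7.5
z_8 = 9.5
h_8 = 5.5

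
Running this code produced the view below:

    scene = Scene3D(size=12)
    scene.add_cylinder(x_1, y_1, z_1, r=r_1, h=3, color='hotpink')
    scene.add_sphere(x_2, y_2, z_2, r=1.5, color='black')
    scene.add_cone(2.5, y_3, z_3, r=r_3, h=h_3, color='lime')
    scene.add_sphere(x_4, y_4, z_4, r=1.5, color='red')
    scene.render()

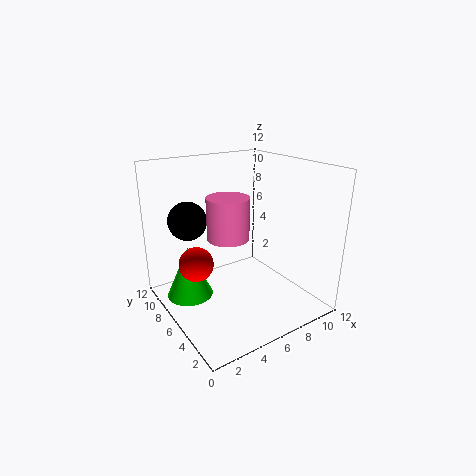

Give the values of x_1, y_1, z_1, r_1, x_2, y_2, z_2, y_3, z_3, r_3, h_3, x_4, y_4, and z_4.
x_1 = 3.5; y_1 = 3.5; z_1 = 7.5; r_1 = 1.5; x_2 = 2; y_2 = 7; z_2 = 8; y_3 = 8.5; z_3 = 0.5; r_3 = 2; h_3 = 4.5; x_4 = 3; y_4 = 8; z_4 = 3.5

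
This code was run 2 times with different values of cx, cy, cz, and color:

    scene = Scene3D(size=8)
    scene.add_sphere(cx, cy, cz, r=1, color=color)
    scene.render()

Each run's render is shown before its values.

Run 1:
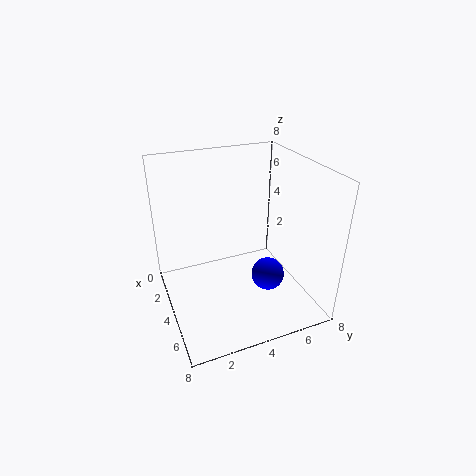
cx = 4, cy = 6, cz = 1, color = 'blue'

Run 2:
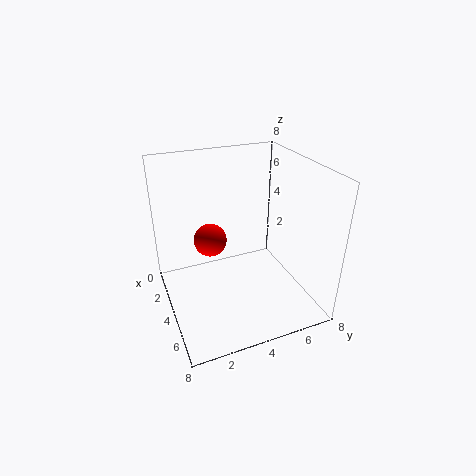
cx = 2, cy = 3, cz = 3, color = 'red'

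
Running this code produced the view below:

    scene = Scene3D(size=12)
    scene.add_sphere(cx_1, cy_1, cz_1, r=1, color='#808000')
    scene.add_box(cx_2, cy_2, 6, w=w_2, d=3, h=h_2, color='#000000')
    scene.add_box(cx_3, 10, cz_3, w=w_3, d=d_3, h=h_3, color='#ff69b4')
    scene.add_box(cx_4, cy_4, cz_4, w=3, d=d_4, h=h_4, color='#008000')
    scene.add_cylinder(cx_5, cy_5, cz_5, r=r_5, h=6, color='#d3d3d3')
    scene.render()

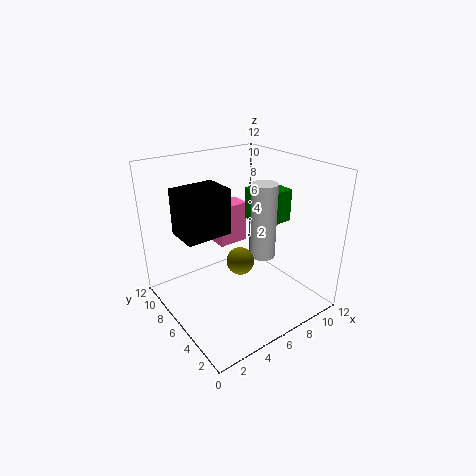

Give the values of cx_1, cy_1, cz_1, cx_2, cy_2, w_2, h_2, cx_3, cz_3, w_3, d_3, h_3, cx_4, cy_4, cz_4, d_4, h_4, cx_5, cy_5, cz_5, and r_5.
cx_1 = 4; cy_1 = 3; cz_1 = 6; cx_2 = 2; cy_2 = 7; w_2 = 4; h_2 = 4; cx_3 = 7; cz_3 = 3; w_3 = 3; d_3 = 2; h_3 = 4; cx_4 = 9; cy_4 = 6; cz_4 = 6; d_4 = 3; h_4 = 3; cx_5 = 7; cy_5 = 4; cz_5 = 5; r_5 = 1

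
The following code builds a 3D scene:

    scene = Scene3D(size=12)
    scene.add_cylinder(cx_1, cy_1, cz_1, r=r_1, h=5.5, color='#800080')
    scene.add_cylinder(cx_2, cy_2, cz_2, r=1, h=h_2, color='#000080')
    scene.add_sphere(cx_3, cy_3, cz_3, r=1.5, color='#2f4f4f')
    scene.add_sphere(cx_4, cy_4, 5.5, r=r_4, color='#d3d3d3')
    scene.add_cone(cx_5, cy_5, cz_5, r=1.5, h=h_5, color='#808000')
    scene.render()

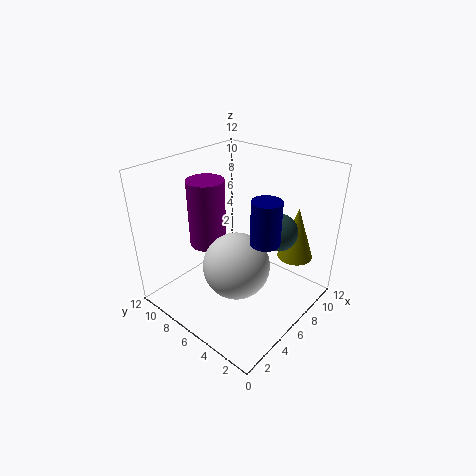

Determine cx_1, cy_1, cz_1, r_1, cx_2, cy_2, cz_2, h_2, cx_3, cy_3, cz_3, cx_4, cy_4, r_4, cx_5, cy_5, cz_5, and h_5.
cx_1 = 4.5
cy_1 = 8
cz_1 = 5.5
r_1 = 1.5
cx_2 = 3.5
cy_2 = 1.5
cz_2 = 8.5
h_2 = 3
cx_3 = 7.5
cy_3 = 3
cz_3 = 7
cx_4 = 3.5
cy_4 = 4
r_4 = 2.5
cx_5 = 9.5
cy_5 = 2.5
cz_5 = 4
h_5 = 4.5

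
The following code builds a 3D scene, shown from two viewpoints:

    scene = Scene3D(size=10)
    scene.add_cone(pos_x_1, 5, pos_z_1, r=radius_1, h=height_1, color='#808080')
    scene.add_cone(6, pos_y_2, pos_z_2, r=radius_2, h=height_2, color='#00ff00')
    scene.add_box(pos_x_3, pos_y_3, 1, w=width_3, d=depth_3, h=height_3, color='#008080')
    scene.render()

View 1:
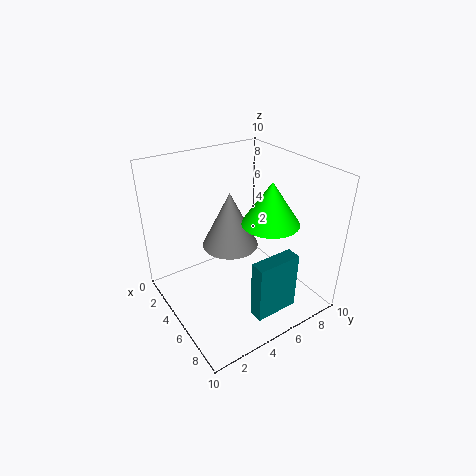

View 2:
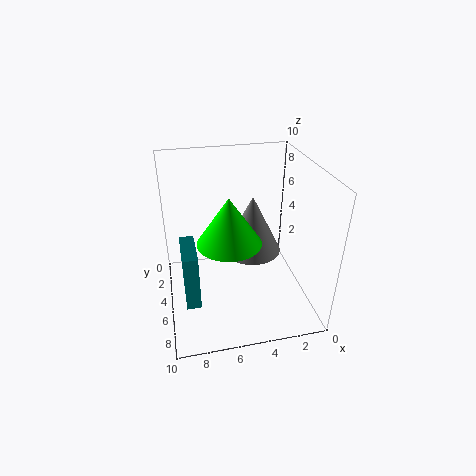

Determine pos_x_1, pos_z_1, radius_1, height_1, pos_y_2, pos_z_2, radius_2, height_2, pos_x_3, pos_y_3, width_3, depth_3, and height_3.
pos_x_1 = 4; pos_z_1 = 4; radius_1 = 2; height_1 = 4; pos_y_2 = 7; pos_z_2 = 6; radius_2 = 2; height_2 = 3; pos_x_3 = 8; pos_y_3 = 4; width_3 = 1; depth_3 = 3; height_3 = 4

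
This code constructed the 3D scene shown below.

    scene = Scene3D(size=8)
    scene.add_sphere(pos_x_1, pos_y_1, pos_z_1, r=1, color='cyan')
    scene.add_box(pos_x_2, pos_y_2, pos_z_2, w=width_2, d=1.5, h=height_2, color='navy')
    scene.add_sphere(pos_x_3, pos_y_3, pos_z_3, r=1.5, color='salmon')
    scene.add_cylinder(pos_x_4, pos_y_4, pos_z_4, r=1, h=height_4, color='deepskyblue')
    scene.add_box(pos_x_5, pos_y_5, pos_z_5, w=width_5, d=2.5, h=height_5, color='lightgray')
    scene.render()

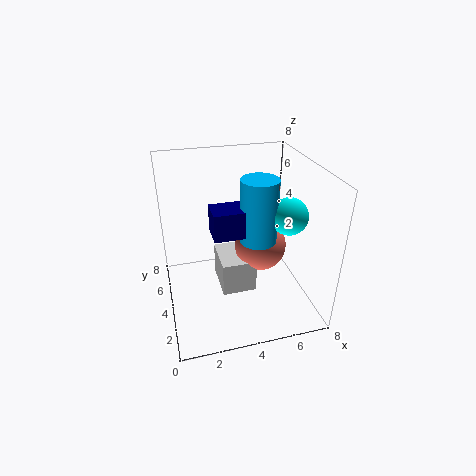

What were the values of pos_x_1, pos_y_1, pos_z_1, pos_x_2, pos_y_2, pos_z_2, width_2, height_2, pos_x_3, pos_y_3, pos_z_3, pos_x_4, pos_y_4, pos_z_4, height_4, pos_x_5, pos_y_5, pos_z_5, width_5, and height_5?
pos_x_1 = 6.5; pos_y_1 = 3; pos_z_1 = 5.5; pos_x_2 = 2.5; pos_y_2 = 3; pos_z_2 = 4.5; width_2 = 2.5; height_2 = 1.5; pos_x_3 = 5.5; pos_y_3 = 4.5; pos_z_3 = 3; pos_x_4 = 5; pos_y_4 = 3.5; pos_z_4 = 4; height_4 = 3.5; pos_x_5 = 3; pos_y_5 = 3.5; pos_z_5 = 0.5; width_5 = 2; height_5 = 2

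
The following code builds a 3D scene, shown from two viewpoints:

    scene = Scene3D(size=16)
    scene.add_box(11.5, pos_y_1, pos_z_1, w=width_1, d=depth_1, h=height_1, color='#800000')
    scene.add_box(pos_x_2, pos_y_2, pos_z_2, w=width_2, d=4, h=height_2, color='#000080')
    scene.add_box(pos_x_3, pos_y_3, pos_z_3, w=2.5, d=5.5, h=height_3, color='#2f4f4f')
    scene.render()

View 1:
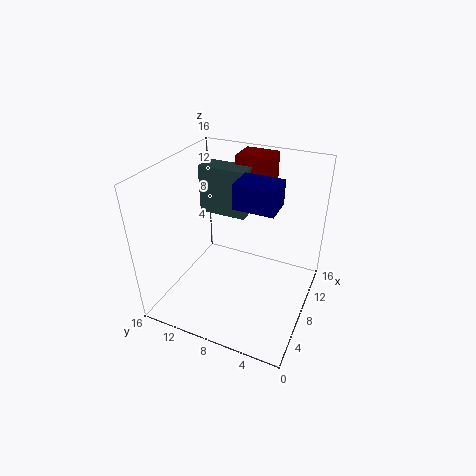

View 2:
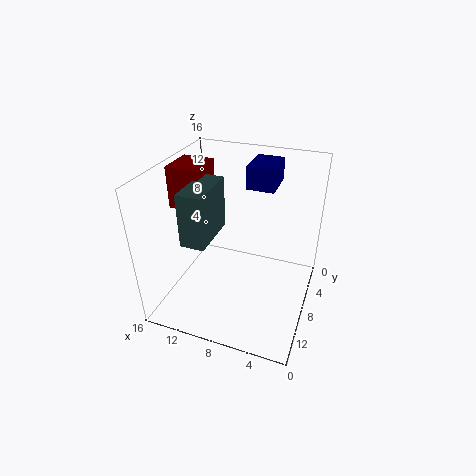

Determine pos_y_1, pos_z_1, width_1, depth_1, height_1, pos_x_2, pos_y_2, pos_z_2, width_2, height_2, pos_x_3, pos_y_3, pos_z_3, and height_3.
pos_y_1 = 6, pos_z_1 = 11.5, width_1 = 3.5, depth_1 = 4, height_1 = 4.5, pos_x_2 = 4.5, pos_y_2 = 3, pos_z_2 = 13.5, width_2 = 3, height_2 = 2.5, pos_x_3 = 9.5, pos_y_3 = 8, pos_z_3 = 9.5, height_3 = 5.5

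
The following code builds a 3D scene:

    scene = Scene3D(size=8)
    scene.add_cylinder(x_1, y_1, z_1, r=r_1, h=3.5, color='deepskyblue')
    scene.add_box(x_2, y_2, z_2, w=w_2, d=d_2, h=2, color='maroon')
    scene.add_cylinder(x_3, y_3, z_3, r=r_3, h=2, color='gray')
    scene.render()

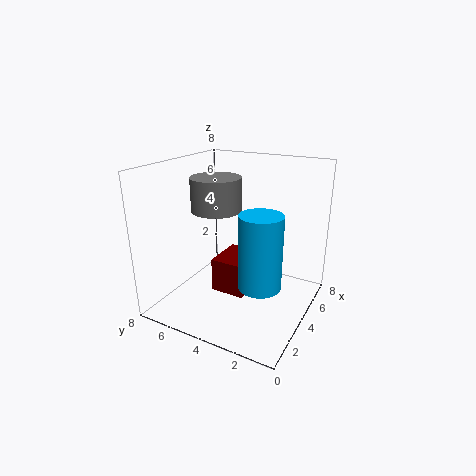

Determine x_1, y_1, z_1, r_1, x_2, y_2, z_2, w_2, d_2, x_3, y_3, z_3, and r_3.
x_1 = 1.5
y_1 = 1.5
z_1 = 3
r_1 = 1
x_2 = 3.5
y_2 = 3.5
z_2 = 0.5
w_2 = 2.5
d_2 = 2
x_3 = 5
y_3 = 6
z_3 = 5
r_3 = 1.5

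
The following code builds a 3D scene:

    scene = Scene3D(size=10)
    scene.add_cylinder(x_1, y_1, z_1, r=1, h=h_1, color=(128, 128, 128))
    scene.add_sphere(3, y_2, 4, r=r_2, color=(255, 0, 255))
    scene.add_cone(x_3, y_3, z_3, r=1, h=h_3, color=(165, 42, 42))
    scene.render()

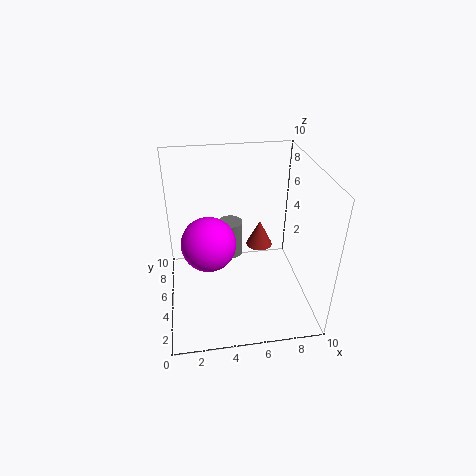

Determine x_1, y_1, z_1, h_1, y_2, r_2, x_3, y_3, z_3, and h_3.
x_1 = 5
y_1 = 9
z_1 = 1
h_1 = 3
y_2 = 6
r_2 = 2
x_3 = 7
y_3 = 7
z_3 = 3
h_3 = 2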